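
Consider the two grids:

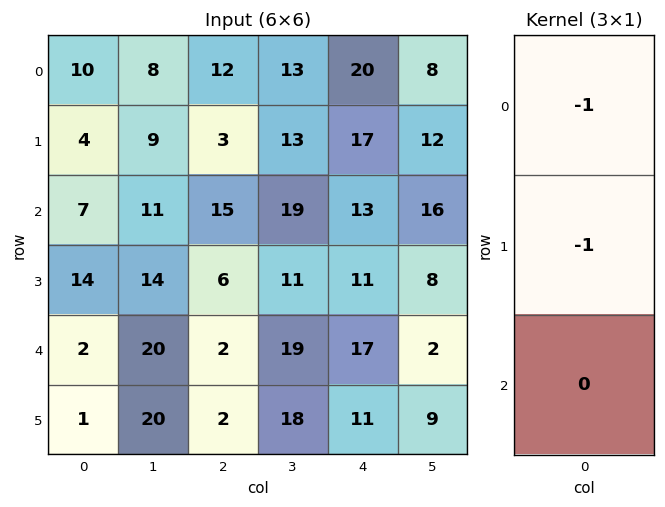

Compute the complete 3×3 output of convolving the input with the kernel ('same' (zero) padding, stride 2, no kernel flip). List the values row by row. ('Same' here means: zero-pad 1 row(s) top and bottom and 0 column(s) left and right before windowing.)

-10 -12 -20
-11 -18 -30
-16 -8 -28

Output[0,0]: The receptive field on the zero-padded input at this output position is [0 / 10 / 4]. Elementwise product with the kernel and sum: 0·-1 + 10·-1.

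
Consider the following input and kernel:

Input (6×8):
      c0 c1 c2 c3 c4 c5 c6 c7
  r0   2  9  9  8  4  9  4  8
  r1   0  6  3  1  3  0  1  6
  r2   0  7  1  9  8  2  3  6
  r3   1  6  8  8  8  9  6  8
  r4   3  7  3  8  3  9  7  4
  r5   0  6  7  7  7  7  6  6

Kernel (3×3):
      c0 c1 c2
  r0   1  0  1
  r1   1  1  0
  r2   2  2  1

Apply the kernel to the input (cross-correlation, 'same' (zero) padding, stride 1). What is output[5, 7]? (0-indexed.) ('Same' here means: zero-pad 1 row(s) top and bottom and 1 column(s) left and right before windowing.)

19

The receptive field on the zero-padded input at this output position is [7 4 0 / 6 6 0 / 0 0 0]. Elementwise product with the kernel and sum: 7·1 + 0·1 + 6·1 + 6·1 + 0·2 + 0·2 + 0·1.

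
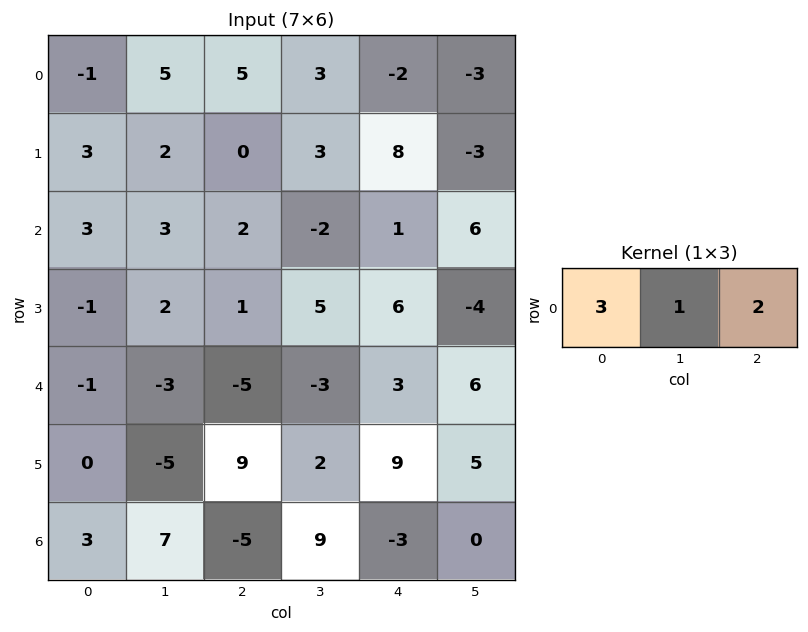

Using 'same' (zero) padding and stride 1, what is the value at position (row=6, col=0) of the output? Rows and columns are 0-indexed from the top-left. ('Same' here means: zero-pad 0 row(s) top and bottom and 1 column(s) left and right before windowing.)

The receptive field on the zero-padded input at this output position is [0 3 7]. Elementwise product with the kernel and sum: 0·3 + 3·1 + 7·2.

17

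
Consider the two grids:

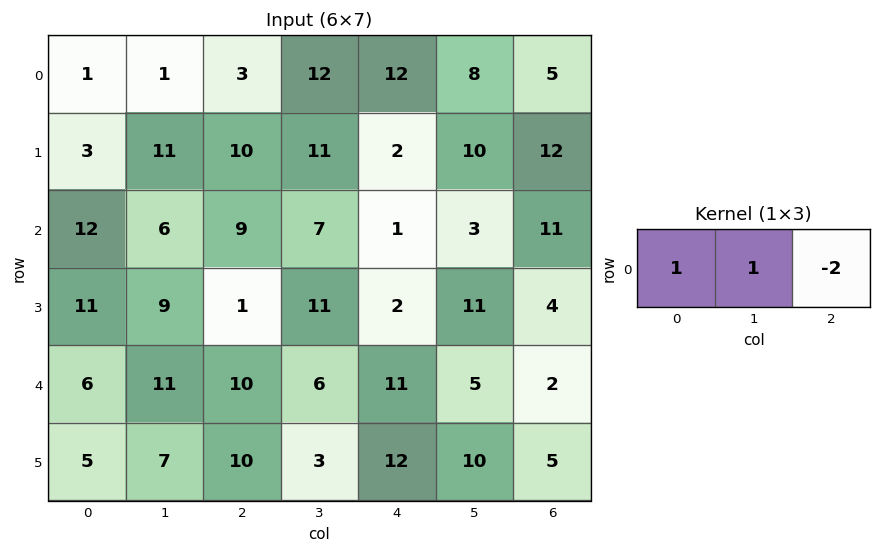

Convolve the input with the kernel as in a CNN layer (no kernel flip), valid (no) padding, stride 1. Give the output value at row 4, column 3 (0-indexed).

7

The receptive field on the input at this output position is [6 11 5]. Elementwise product with the kernel and sum: 6·1 + 11·1 + 5·-2.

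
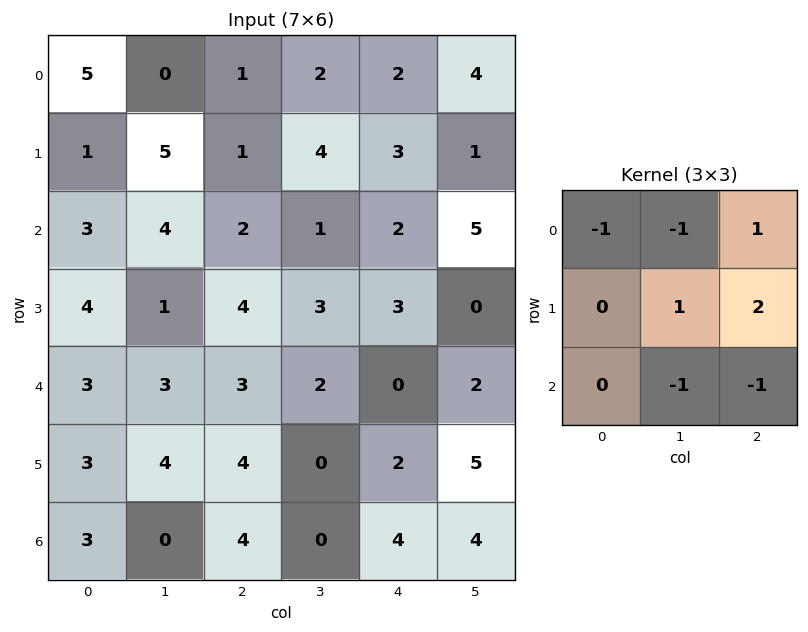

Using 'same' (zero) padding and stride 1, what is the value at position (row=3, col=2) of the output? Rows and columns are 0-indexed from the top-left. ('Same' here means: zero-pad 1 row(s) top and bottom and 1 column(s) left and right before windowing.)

The receptive field on the zero-padded input at this output position is [4 2 1 / 1 4 3 / 3 3 2]. Elementwise product with the kernel and sum: 4·-1 + 2·-1 + 1·1 + 4·1 + 3·2 + 3·-1 + 2·-1.

0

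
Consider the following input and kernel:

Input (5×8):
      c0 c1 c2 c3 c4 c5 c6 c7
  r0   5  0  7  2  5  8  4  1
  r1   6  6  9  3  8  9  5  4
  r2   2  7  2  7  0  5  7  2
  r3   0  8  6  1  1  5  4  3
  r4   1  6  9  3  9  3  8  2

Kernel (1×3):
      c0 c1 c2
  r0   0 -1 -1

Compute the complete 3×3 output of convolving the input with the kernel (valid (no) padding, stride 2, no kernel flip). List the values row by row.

Output[0,0]: The receptive field on the input at this output position is [5 0 7]. Elementwise product with the kernel and sum: 0·-1 + 7·-1.
Output[0,1]: The receptive field on the input at this output position is [7 2 5]. Elementwise product with the kernel and sum: 2·-1 + 5·-1.

-7 -7 -12
-9 -7 -12
-15 -12 -11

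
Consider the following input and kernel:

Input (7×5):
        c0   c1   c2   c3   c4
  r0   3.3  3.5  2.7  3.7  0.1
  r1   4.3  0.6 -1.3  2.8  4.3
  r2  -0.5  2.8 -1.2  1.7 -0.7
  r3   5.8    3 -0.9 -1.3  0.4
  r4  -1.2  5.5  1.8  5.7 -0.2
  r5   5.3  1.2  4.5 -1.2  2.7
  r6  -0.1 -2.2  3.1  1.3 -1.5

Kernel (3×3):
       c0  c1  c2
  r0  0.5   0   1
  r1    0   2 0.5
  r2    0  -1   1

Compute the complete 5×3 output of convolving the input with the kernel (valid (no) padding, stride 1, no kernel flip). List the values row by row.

Output[0,0]: The receptive field on the input at this output position is [3.3 3.5 2.7 / 4.3 0.6 -1.3 / -0.5 2.8 -1.2]. Elementwise product with the kernel and sum: 3.3·0.5 + 2.7·1 + 0.6·2 + -1.3·0.5 + 2.8·-1 + -1.2·1.

0.9 7.15 6.8
1.95 1.15 8.4
0.4 4.55 -9.6
17.2 0.95 15.15
11.15 15.05 -3.15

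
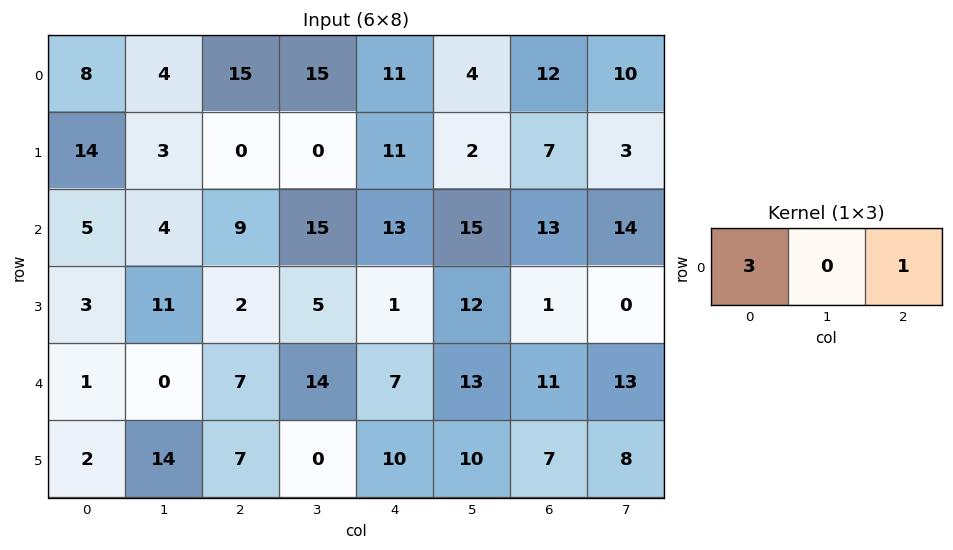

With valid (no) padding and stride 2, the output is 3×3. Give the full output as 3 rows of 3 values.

39 56 45
24 40 52
10 28 32

Output[0,0]: The receptive field on the input at this output position is [8 4 15]. Elementwise product with the kernel and sum: 8·3 + 15·1.
Output[0,1]: The receptive field on the input at this output position is [15 15 11]. Elementwise product with the kernel and sum: 15·3 + 11·1.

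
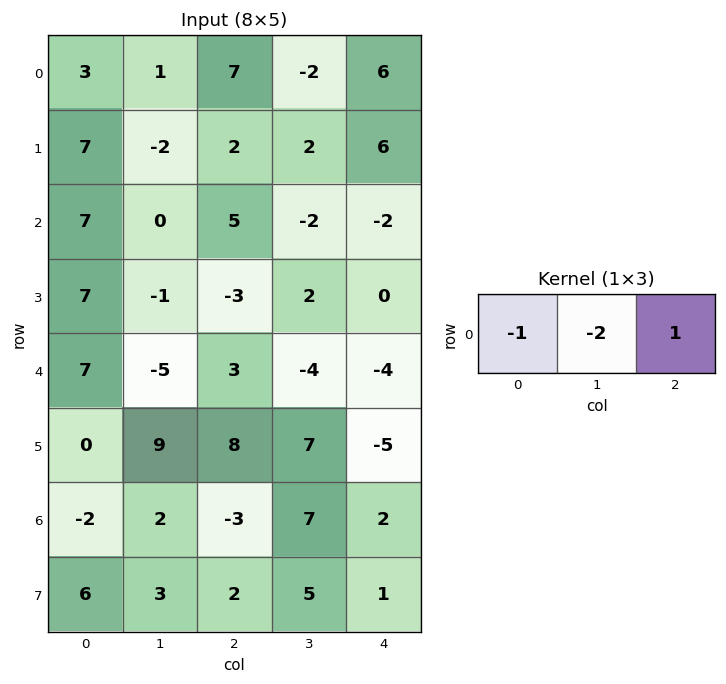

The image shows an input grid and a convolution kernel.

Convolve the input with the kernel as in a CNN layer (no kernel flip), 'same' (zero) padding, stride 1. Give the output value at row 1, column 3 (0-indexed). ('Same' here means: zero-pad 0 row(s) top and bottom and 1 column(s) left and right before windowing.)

0

The receptive field on the zero-padded input at this output position is [2 2 6]. Elementwise product with the kernel and sum: 2·-1 + 2·-2 + 6·1.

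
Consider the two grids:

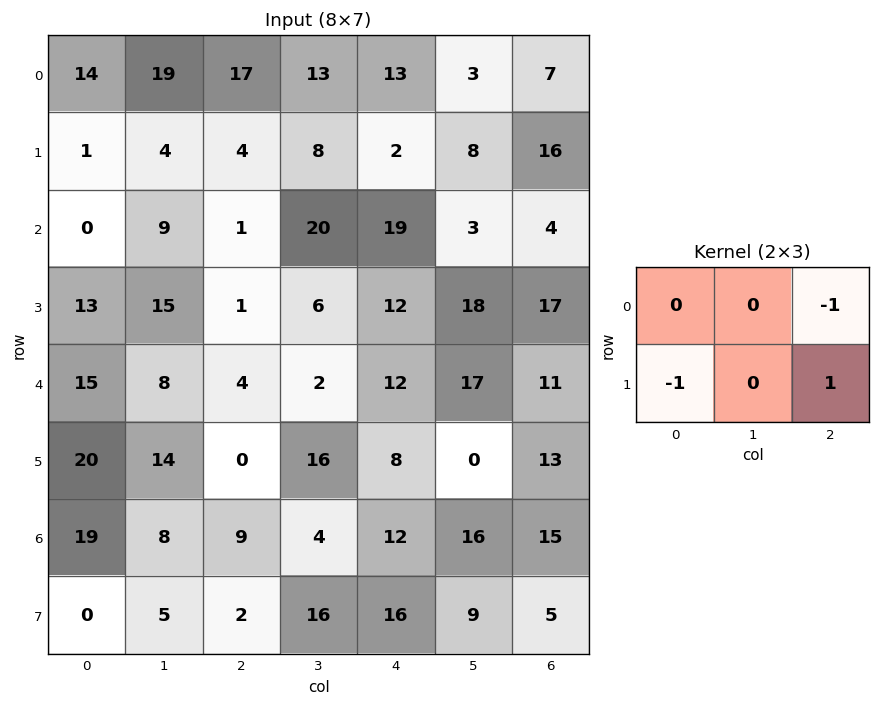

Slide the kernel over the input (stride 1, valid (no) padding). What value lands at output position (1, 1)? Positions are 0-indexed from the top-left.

3

The receptive field on the input at this output position is [4 4 8 / 9 1 20]. Elementwise product with the kernel and sum: 8·-1 + 9·-1 + 20·1.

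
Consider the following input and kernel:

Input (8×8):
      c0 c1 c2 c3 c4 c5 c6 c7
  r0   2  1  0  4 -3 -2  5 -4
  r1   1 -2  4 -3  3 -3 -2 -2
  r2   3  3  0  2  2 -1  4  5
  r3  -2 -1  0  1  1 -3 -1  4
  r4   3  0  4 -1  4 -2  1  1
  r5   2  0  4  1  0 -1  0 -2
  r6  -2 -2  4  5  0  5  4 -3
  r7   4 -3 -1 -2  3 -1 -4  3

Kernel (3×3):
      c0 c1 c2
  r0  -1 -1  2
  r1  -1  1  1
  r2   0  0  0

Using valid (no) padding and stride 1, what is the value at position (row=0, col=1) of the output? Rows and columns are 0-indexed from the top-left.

The receptive field on the input at this output position is [1 0 4 / -2 4 -3 / 3 0 2]. Elementwise product with the kernel and sum: 1·-1 + 0·-1 + 4·2 + -2·-1 + 4·1 + -3·1.

10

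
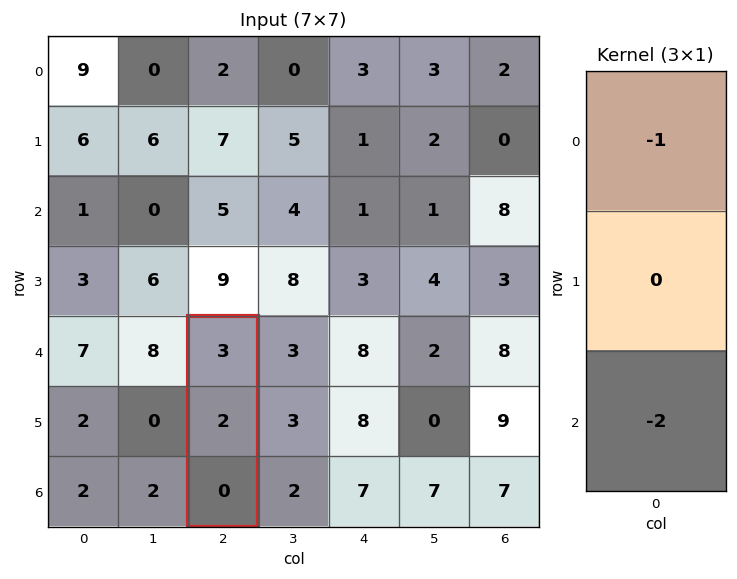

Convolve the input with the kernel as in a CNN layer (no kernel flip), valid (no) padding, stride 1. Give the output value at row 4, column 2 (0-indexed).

The receptive field on the input at this output position is [3 / 2 / 0]. Elementwise product with the kernel and sum: 3·-1 + 0·-2.

-3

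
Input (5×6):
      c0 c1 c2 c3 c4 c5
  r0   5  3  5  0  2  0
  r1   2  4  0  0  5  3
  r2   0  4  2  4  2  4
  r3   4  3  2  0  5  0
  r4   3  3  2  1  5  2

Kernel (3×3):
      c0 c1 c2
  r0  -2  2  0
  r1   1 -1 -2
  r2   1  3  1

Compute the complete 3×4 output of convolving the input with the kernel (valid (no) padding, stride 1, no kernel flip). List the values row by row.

Output[0,0]: The receptive field on the input at this output position is [5 3 5 / 2 4 0 / 0 4 2]. Elementwise product with the kernel and sum: 5·-2 + 3·2 + 2·1 + 4·-1 + 0·-2 + 0·1 + 4·3 + 2·1.
Output[0,1]: The receptive field on the input at this output position is [3 5 0 / 4 0 0 / 4 2 4]. Elementwise product with the kernel and sum: 3·-2 + 5·2 + 4·1 + 0·-1 + 0·-2 + 4·1 + 2·3 + 4·1.

8 22 -4 7
11 -5 1 19
19 7 6 9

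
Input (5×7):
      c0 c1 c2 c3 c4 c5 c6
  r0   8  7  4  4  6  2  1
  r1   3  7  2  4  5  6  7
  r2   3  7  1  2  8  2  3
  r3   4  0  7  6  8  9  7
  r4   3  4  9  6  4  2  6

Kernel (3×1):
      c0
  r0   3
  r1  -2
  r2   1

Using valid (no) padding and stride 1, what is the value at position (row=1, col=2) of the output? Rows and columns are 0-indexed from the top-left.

11

The receptive field on the input at this output position is [2 / 1 / 7]. Elementwise product with the kernel and sum: 2·3 + 1·-2 + 7·1.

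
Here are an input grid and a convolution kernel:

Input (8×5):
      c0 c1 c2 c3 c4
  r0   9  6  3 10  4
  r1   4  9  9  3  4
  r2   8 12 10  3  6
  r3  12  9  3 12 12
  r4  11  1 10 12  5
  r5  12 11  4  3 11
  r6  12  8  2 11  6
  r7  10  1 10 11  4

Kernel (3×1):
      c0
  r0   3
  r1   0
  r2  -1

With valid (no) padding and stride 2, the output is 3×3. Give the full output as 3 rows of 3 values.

19 -1 6
13 20 13
21 28 9

Output[0,0]: The receptive field on the input at this output position is [9 / 4 / 8]. Elementwise product with the kernel and sum: 9·3 + 8·-1.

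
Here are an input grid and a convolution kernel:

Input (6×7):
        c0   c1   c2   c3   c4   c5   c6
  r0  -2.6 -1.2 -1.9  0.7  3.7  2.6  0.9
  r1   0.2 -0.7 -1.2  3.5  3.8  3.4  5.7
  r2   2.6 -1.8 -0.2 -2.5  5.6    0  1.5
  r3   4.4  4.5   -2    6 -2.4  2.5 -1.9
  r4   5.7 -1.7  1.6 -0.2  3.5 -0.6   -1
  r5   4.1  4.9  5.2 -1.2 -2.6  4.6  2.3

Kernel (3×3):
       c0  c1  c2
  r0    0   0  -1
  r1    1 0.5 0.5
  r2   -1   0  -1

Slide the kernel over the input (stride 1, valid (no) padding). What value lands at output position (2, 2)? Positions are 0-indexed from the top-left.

The receptive field on the input at this output position is [-0.2 -2.5 5.6 / -2 6 -2.4 / 1.6 -0.2 3.5]. Elementwise product with the kernel and sum: 5.6·-1 + -2·1 + 6·0.5 + -2.4·0.5 + 1.6·-1 + 3.5·-1.

-10.9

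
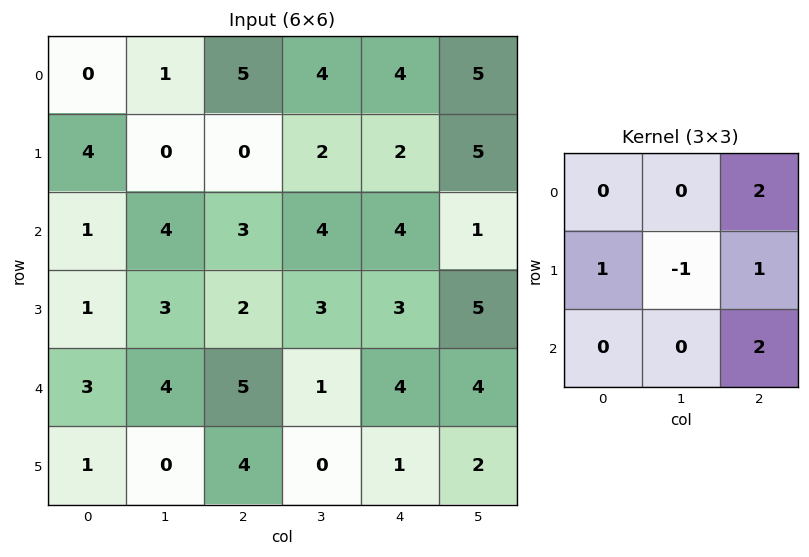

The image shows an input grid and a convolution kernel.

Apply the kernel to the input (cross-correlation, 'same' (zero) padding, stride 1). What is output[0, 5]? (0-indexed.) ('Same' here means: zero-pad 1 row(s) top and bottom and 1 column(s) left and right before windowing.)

-1

The receptive field on the zero-padded input at this output position is [0 0 0 / 4 5 0 / 2 5 0]. Elementwise product with the kernel and sum: 0·2 + 4·1 + 5·-1 + 0·1 + 0·2.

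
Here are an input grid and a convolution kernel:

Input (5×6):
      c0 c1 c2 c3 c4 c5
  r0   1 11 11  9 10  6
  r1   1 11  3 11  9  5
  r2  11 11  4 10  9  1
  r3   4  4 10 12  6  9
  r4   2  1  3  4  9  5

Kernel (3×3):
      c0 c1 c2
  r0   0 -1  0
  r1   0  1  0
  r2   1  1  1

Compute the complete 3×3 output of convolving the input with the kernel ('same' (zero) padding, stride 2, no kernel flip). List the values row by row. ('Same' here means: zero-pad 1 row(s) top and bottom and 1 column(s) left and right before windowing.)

Output[0,0]: The receptive field on the zero-padded input at this output position is [0 0 0 / 0 1 11 / 0 1 11]. Elementwise product with the kernel and sum: 0·-1 + 1·1 + 0·1 + 1·1 + 11·1.

13 36 35
18 27 27
-2 -7 3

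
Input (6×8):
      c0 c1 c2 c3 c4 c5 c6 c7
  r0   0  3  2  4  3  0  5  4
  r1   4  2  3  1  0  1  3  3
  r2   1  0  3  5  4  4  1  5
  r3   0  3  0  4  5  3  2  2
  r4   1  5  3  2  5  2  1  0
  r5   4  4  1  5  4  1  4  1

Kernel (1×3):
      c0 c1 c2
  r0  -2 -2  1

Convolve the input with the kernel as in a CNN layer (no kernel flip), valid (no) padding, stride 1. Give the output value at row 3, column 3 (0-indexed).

-15

The receptive field on the input at this output position is [4 5 3]. Elementwise product with the kernel and sum: 4·-2 + 5·-2 + 3·1.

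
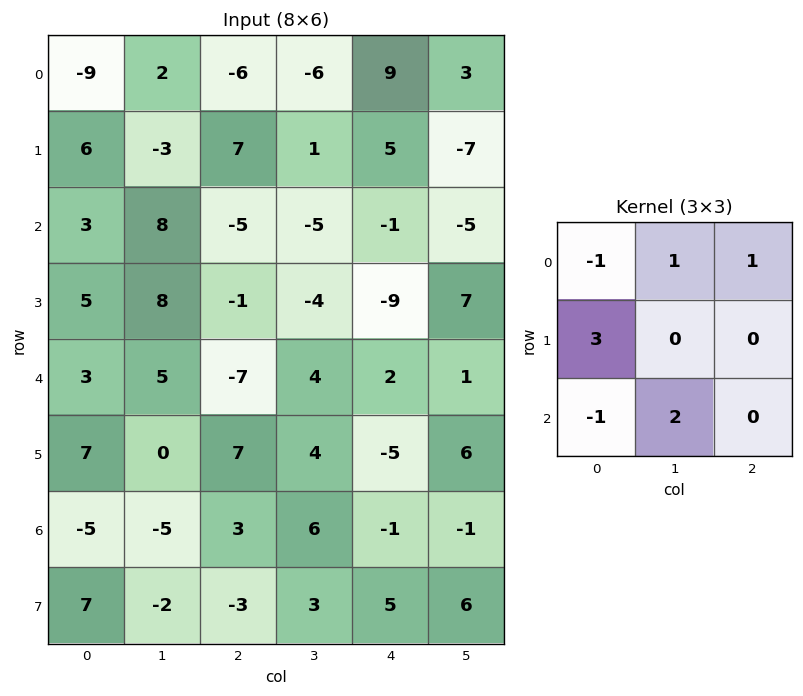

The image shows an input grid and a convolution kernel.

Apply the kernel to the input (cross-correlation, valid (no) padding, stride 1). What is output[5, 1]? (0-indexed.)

The receptive field on the input at this output position is [0 7 4 / -5 3 6 / -2 -3 3]. Elementwise product with the kernel and sum: 0·-1 + 7·1 + 4·1 + -5·3 + -2·-1 + -3·2.

-8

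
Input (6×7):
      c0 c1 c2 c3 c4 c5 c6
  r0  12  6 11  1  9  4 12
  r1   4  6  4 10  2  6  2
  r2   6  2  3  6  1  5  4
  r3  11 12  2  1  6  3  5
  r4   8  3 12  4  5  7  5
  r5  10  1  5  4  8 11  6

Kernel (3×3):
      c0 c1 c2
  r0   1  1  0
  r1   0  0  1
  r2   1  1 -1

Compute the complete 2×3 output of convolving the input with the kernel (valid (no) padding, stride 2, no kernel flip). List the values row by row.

Output[0,0]: The receptive field on the input at this output position is [12 6 11 / 4 6 4 / 6 2 3]. Elementwise product with the kernel and sum: 12·1 + 6·1 + 4·1 + 6·1 + 2·1 + 3·-1.
Output[0,1]: The receptive field on the input at this output position is [11 1 9 / 4 10 2 / 3 6 1]. Elementwise product with the kernel and sum: 11·1 + 1·1 + 2·1 + 3·1 + 6·1 + 1·-1.

27 22 17
9 26 18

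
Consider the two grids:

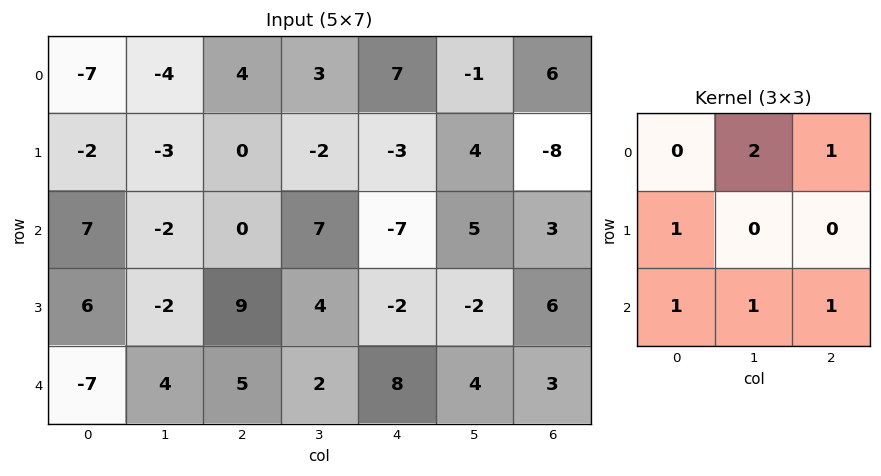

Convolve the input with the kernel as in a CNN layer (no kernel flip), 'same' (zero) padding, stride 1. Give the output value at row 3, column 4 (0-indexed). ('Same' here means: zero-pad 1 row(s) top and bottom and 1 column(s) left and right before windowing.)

9

The receptive field on the zero-padded input at this output position is [7 -7 5 / 4 -2 -2 / 2 8 4]. Elementwise product with the kernel and sum: -7·2 + 5·1 + 4·1 + 2·1 + 8·1 + 4·1.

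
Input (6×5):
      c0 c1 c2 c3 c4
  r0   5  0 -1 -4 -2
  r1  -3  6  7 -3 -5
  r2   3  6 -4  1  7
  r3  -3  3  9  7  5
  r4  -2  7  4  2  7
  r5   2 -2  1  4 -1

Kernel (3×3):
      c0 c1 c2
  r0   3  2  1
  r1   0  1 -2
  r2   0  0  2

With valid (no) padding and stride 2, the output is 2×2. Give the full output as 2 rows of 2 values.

-2 8
10 8

Output[0,0]: The receptive field on the input at this output position is [5 0 -1 / -3 6 7 / 3 6 -4]. Elementwise product with the kernel and sum: 5·3 + 0·2 + -1·1 + 6·1 + 7·-2 + -4·2.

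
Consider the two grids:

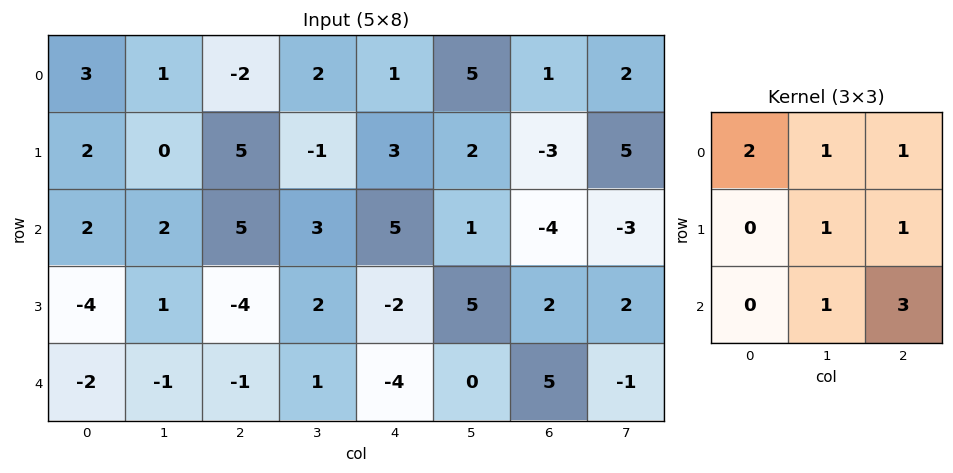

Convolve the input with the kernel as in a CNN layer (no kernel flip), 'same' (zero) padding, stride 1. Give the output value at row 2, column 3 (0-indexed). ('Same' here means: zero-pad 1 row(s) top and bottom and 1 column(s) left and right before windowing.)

16

The receptive field on the zero-padded input at this output position is [5 -1 3 / 5 3 5 / -4 2 -2]. Elementwise product with the kernel and sum: 5·2 + -1·1 + 3·1 + 3·1 + 5·1 + 2·1 + -2·3.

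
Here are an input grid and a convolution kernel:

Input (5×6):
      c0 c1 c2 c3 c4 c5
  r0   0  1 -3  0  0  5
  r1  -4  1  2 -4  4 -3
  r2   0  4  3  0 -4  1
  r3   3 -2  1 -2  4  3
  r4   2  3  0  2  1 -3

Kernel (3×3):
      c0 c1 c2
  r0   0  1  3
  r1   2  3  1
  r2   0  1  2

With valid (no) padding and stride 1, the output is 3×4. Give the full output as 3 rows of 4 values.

Output[0,0]: The receptive field on the input at this output position is [0 1 -3 / -4 1 2 / 0 4 3]. Elementwise product with the kernel and sum: 1·1 + -3·3 + -4·2 + 1·3 + 2·1 + 4·1 + 3·2.

-1 4 -12 14
22 4 16 -6
17 4 -8 5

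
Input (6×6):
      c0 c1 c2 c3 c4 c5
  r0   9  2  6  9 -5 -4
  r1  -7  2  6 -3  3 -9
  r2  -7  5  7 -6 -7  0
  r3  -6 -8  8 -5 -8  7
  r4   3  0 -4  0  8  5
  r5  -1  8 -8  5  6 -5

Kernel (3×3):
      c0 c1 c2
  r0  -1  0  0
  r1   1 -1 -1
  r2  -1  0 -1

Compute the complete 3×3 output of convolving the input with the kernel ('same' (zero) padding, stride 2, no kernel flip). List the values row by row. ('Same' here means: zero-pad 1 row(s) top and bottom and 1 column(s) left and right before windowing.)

Output[0,0]: The receptive field on the zero-padded input at this output position is [0 0 0 / 0 9 2 / 0 -7 2]. Elementwise product with the kernel and sum: 0·-1 + 0·1 + 9·-1 + 2·-1 + 0·-1 + 2·-1.
Output[0,1]: The receptive field on the zero-padded input at this output position is [0 0 0 / 2 6 9 / 2 6 -3]. Elementwise product with the kernel and sum: 0·-1 + 2·1 + 6·-1 + 9·-1 + 2·-1 + -3·-1.

-13 -12 30
10 15 2
-11 -1 -8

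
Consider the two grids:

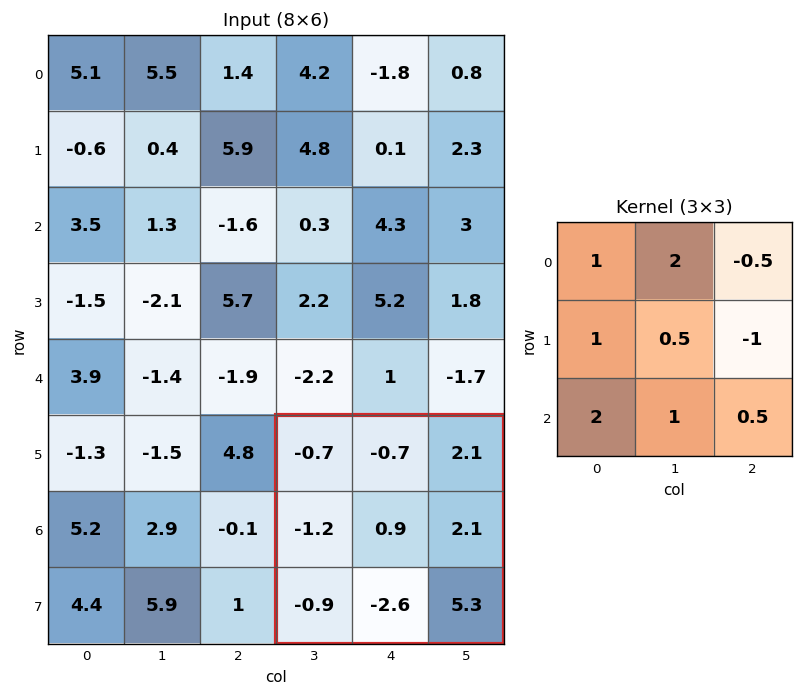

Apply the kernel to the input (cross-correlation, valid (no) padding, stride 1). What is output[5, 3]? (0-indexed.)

The receptive field on the input at this output position is [-0.7 -0.7 2.1 / -1.2 0.9 2.1 / -0.9 -2.6 5.3]. Elementwise product with the kernel and sum: -0.7·1 + -0.7·2 + 2.1·-0.5 + -1.2·1 + 0.9·0.5 + 2.1·-1 + -0.9·2 + -2.6·1 + 5.3·0.5.

-7.75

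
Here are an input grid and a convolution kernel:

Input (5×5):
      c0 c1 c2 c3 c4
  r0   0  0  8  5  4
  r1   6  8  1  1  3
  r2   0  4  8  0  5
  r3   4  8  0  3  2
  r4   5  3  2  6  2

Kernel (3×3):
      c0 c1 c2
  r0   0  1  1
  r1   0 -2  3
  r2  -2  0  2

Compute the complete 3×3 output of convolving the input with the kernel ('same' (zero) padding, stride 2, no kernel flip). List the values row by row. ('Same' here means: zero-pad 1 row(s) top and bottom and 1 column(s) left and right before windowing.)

16 -15 -10
42 -24 -13
11 17 -2

Output[0,0]: The receptive field on the zero-padded input at this output position is [0 0 0 / 0 0 0 / 0 6 8]. Elementwise product with the kernel and sum: 0·1 + 0·1 + 0·-2 + 0·3 + 0·-2 + 8·2.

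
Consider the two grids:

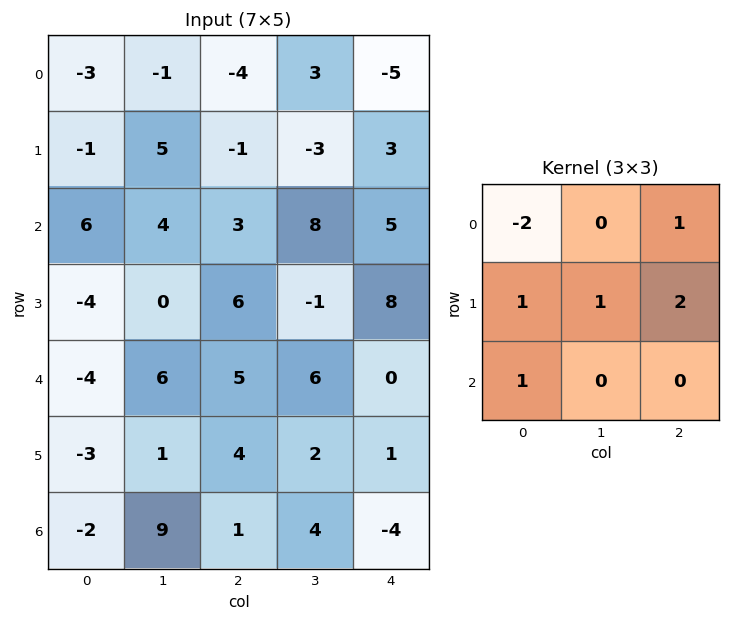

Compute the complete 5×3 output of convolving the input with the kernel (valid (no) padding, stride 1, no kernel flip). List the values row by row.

Output[0,0]: The receptive field on the input at this output position is [-3 -1 -4 / -1 5 -1 / 6 4 3]. Elementwise product with the kernel and sum: -3·-2 + -4·1 + -1·1 + 5·1 + -1·2 + 6·1.

10 7 8
13 10 32
-5 10 25
23 23 11
17 12 -1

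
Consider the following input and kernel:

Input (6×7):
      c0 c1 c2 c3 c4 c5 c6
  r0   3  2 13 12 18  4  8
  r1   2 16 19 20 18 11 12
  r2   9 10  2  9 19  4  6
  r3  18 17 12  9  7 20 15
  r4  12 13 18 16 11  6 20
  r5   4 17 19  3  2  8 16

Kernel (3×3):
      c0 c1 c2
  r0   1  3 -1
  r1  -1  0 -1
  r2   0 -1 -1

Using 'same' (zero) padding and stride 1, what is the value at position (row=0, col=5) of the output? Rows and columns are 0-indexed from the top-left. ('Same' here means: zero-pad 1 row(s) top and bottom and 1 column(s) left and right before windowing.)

-49

The receptive field on the zero-padded input at this output position is [0 0 0 / 18 4 8 / 18 11 12]. Elementwise product with the kernel and sum: 0·1 + 0·3 + 0·-1 + 18·-1 + 8·-1 + 11·-1 + 12·-1.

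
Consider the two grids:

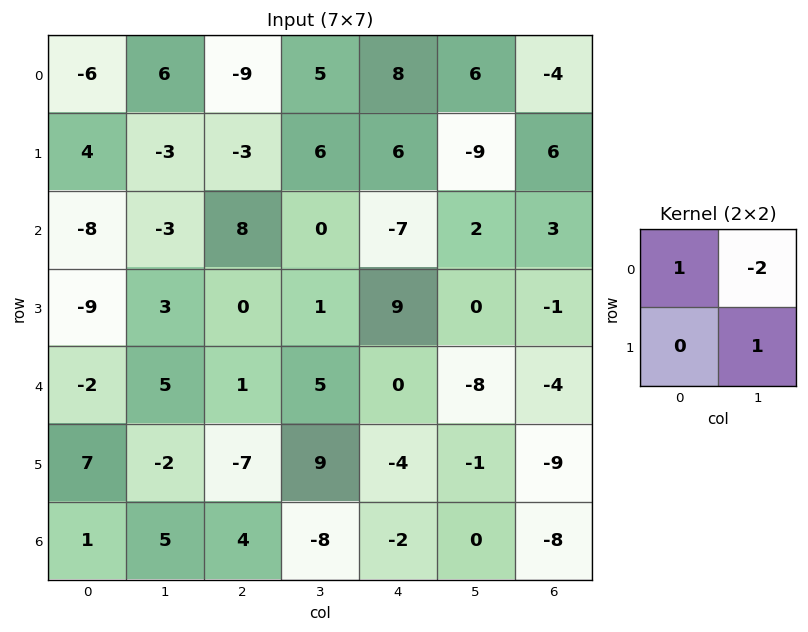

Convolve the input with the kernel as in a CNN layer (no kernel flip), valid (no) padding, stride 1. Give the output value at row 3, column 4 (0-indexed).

1

The receptive field on the input at this output position is [9 0 / 0 -8]. Elementwise product with the kernel and sum: 9·1 + 0·-2 + -8·1.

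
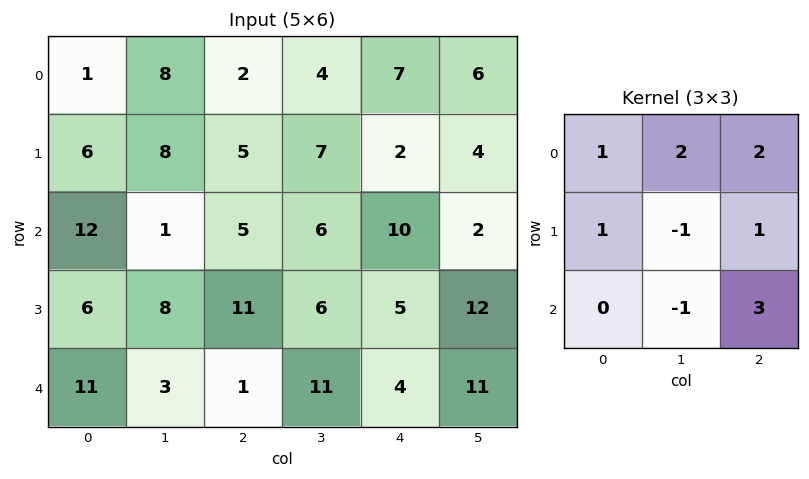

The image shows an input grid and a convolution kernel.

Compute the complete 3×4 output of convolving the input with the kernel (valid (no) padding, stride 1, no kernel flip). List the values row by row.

38 43 48 35
73 41 41 48
33 58 48 72

Output[0,0]: The receptive field on the input at this output position is [1 8 2 / 6 8 5 / 12 1 5]. Elementwise product with the kernel and sum: 1·1 + 8·2 + 2·2 + 6·1 + 8·-1 + 5·1 + 1·-1 + 5·3.
Output[0,1]: The receptive field on the input at this output position is [8 2 4 / 8 5 7 / 1 5 6]. Elementwise product with the kernel and sum: 8·1 + 2·2 + 4·2 + 8·1 + 5·-1 + 7·1 + 5·-1 + 6·3.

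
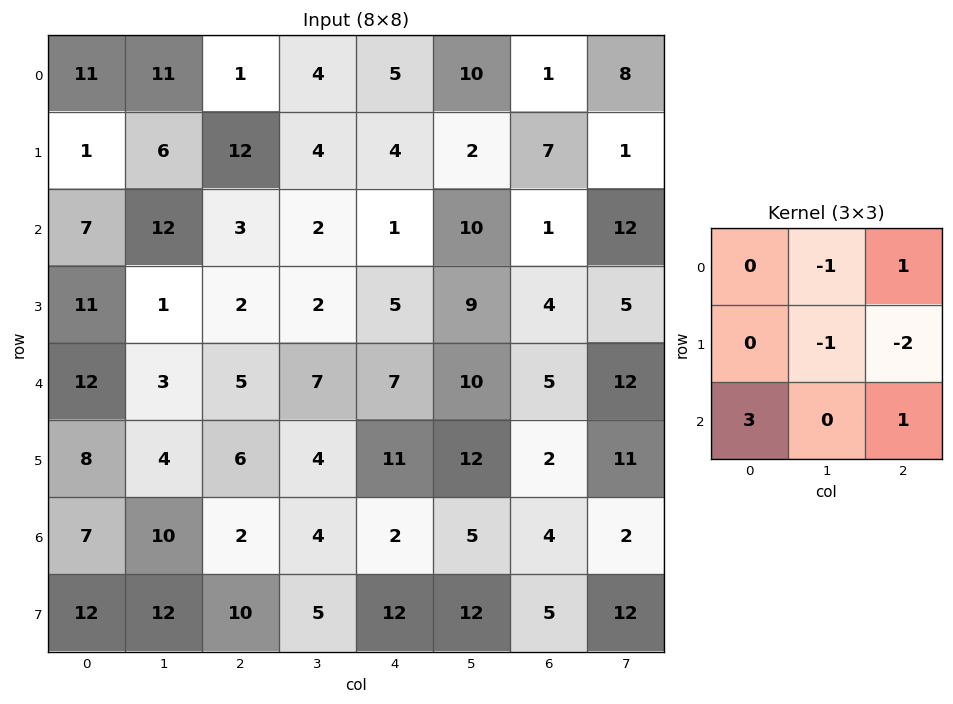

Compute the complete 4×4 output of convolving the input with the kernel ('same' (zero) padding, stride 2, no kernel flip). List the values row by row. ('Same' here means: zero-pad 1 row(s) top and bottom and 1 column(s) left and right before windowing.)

-27 13 -11 -10
-25 -10 -8 1
-24 -3 1 19
-19 29 16 49

Output[0,0]: The receptive field on the zero-padded input at this output position is [0 0 0 / 0 11 11 / 0 1 6]. Elementwise product with the kernel and sum: 0·-1 + 0·1 + 11·-1 + 11·-2 + 0·3 + 6·1.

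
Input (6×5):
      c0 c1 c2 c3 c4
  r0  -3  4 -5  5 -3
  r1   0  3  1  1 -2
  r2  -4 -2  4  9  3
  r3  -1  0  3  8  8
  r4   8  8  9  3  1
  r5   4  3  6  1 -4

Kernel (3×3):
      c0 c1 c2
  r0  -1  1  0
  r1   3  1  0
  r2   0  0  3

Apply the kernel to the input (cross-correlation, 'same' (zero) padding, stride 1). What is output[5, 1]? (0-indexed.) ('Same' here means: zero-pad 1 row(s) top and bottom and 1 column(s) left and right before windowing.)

15

The receptive field on the zero-padded input at this output position is [8 8 9 / 4 3 6 / 0 0 0]. Elementwise product with the kernel and sum: 8·-1 + 8·1 + 4·3 + 3·1 + 0·3.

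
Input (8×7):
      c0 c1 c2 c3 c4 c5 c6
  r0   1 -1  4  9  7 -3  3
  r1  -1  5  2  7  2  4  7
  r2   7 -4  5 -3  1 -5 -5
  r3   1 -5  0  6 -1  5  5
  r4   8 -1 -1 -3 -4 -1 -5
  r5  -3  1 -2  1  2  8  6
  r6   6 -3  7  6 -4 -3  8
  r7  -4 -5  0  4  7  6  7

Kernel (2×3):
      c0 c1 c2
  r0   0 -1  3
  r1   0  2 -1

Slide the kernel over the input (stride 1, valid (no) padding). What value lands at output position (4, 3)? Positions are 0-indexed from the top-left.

-3

The receptive field on the input at this output position is [-3 -4 -1 / 1 2 8]. Elementwise product with the kernel and sum: -4·-1 + -1·3 + 2·2 + 8·-1.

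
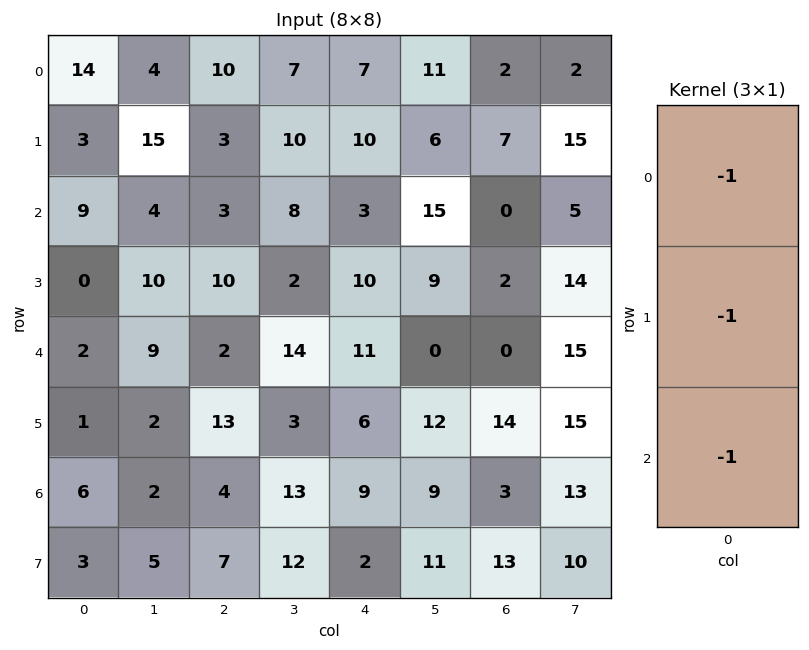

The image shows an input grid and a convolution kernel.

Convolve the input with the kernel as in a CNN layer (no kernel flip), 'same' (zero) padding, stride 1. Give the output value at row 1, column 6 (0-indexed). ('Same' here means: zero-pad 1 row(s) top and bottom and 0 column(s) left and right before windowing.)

-9

The receptive field on the zero-padded input at this output position is [2 / 7 / 0]. Elementwise product with the kernel and sum: 2·-1 + 7·-1 + 0·-1.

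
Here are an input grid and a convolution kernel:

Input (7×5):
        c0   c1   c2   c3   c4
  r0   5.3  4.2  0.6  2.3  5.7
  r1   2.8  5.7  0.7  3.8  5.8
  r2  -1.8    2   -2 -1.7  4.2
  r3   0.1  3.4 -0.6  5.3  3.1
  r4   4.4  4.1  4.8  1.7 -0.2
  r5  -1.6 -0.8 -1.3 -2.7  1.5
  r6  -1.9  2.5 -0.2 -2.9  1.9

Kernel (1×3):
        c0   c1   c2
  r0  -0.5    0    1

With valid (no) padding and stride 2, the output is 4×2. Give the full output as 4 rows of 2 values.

-2.05 5.4
-1.1 5.2
2.6 -2.6
0.75 2

Output[0,0]: The receptive field on the input at this output position is [5.3 4.2 0.6]. Elementwise product with the kernel and sum: 5.3·-0.5 + 0.6·1.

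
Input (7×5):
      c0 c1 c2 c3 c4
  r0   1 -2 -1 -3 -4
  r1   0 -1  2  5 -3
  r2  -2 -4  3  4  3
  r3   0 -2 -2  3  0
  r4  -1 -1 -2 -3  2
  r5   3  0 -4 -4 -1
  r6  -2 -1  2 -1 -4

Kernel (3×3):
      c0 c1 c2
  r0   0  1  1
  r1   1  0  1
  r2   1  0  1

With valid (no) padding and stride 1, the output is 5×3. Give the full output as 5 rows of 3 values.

Output[0,0]: The receptive field on the input at this output position is [1 -2 -1 / 0 -1 2 / -2 -4 3]. Elementwise product with the kernel and sum: -2·1 + -1·1 + 0·1 + 2·1 + -2·1 + 3·1.
Output[0,1]: The receptive field on the input at this output position is [-2 -1 -3 / -1 2 5 / -4 3 4]. Elementwise product with the kernel and sum: -1·1 + -3·1 + -1·1 + 5·1 + -4·1 + 4·1.

0 0 -2
0 8 6
-6 4 5
-8 -7 -2
-4 -11 -8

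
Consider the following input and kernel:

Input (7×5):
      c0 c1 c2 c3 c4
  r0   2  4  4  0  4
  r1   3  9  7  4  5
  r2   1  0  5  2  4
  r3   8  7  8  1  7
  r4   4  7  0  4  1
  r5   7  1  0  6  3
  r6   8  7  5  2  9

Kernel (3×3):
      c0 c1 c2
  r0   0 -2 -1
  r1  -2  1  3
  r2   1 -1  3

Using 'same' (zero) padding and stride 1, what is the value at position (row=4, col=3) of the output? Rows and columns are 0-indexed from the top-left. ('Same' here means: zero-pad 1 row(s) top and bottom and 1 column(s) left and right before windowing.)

1

The receptive field on the zero-padded input at this output position is [8 1 7 / 0 4 1 / 0 6 3]. Elementwise product with the kernel and sum: 1·-2 + 7·-1 + 0·-2 + 4·1 + 1·3 + 0·1 + 6·-1 + 3·3.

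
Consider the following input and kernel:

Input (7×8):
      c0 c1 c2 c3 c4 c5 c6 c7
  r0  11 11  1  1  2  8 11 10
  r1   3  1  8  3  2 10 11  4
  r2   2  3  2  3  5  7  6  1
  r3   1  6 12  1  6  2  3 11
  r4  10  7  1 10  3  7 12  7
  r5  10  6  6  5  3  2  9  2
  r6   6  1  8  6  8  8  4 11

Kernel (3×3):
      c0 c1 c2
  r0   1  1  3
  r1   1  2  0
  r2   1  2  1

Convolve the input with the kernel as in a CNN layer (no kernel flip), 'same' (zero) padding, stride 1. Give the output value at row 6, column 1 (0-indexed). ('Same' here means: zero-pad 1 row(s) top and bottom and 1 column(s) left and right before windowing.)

42

The receptive field on the zero-padded input at this output position is [10 6 6 / 6 1 8 / 0 0 0]. Elementwise product with the kernel and sum: 10·1 + 6·1 + 6·3 + 6·1 + 1·2 + 0·1 + 0·2 + 0·1.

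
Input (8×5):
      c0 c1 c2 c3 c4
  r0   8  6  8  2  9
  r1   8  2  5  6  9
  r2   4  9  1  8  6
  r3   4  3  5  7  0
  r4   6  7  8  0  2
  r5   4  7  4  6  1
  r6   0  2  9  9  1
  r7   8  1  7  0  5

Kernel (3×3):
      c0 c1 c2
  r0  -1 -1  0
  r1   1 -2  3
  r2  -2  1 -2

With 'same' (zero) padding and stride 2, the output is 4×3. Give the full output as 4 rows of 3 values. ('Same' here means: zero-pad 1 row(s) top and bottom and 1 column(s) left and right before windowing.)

6 -15 -19
9 9 -33
-5 -39 -22
8 5 5

Output[0,0]: The receptive field on the zero-padded input at this output position is [0 0 0 / 0 8 6 / 0 8 2]. Elementwise product with the kernel and sum: 0·-1 + 0·-1 + 0·1 + 8·-2 + 6·3 + 0·-2 + 8·1 + 2·-2.
Output[0,1]: The receptive field on the zero-padded input at this output position is [0 0 0 / 6 8 2 / 2 5 6]. Elementwise product with the kernel and sum: 0·-1 + 0·-1 + 6·1 + 8·-2 + 2·3 + 2·-2 + 5·1 + 6·-2.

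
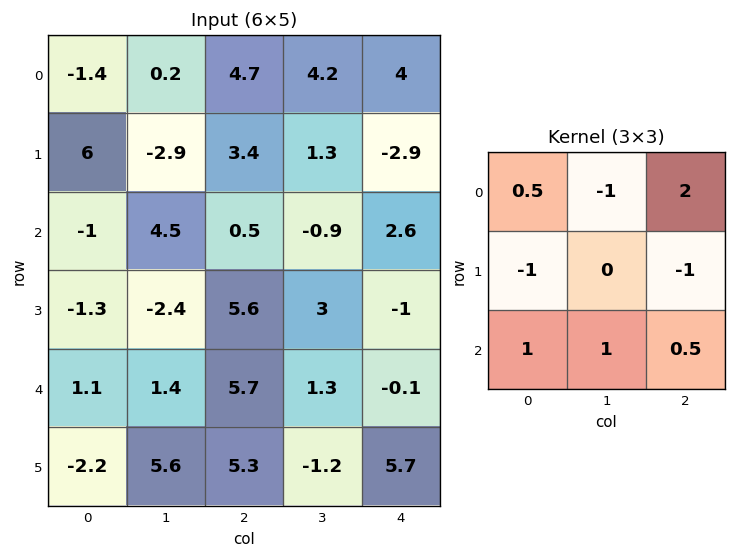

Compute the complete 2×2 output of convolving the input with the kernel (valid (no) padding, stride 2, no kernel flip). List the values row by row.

Output[0,0]: The receptive field on the input at this output position is [-1.4 0.2 4.7 / 6 -2.9 3.4 / -1 4.5 0.5]. Elementwise product with the kernel and sum: -1.4·0.5 + 0.2·-1 + 4.7·2 + 6·-1 + 3.4·-1 + -1·1 + 4.5·1 + 0.5·0.5.
Output[0,1]: The receptive field on the input at this output position is [4.7 4.2 4 / 3.4 1.3 -2.9 / 0.5 -0.9 2.6]. Elementwise product with the kernel and sum: 4.7·0.5 + 4.2·-1 + 4·2 + 3.4·-1 + -2.9·-1 + 0.5·1 + -0.9·1 + 2.6·0.5.

2.85 6.55
-2.95 8.7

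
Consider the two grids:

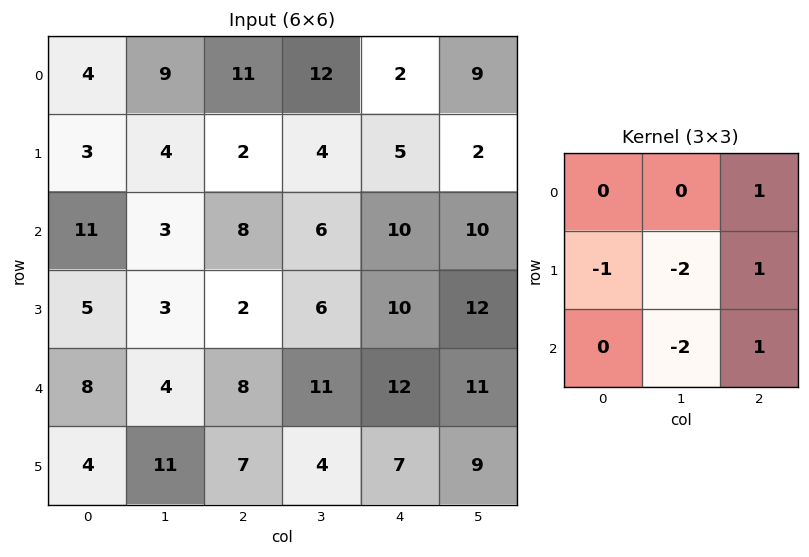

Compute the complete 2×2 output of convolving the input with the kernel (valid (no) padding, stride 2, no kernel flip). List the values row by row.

4 -5
-1 -4

Output[0,0]: The receptive field on the input at this output position is [4 9 11 / 3 4 2 / 11 3 8]. Elementwise product with the kernel and sum: 11·1 + 3·-1 + 4·-2 + 2·1 + 3·-2 + 8·1.
Output[0,1]: The receptive field on the input at this output position is [11 12 2 / 2 4 5 / 8 6 10]. Elementwise product with the kernel and sum: 2·1 + 2·-1 + 4·-2 + 5·1 + 6·-2 + 10·1.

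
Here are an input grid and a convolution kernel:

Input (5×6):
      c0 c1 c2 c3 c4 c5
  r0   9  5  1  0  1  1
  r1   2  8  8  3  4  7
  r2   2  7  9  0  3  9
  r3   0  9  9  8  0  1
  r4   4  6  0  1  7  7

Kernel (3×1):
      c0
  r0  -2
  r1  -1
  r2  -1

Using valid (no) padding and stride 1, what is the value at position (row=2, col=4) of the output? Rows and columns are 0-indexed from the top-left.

-13

The receptive field on the input at this output position is [3 / 0 / 7]. Elementwise product with the kernel and sum: 3·-2 + 0·-1 + 7·-1.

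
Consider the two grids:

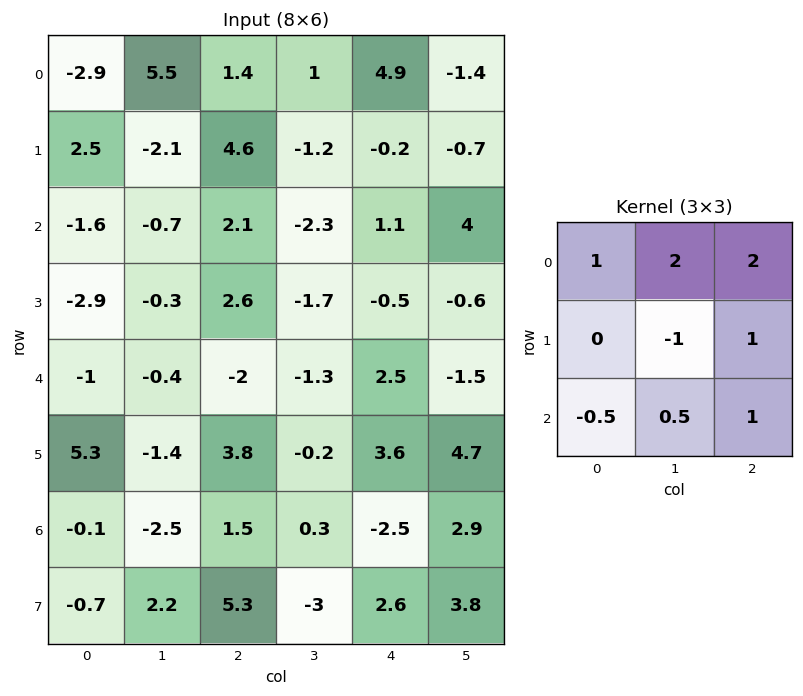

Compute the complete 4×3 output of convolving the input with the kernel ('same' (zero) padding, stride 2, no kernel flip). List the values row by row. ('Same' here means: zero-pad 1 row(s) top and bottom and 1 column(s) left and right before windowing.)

7.55 1.75 -6.5
-0.05 0.05 -0.1
-4.55 4.6 -1.3
7.25 3.15 28.4

Output[0,0]: The receptive field on the zero-padded input at this output position is [0 0 0 / 0 -2.9 5.5 / 0 2.5 -2.1]. Elementwise product with the kernel and sum: 0·1 + 0·2 + 0·2 + -2.9·-1 + 5.5·1 + 0·-0.5 + 2.5·0.5 + -2.1·1.
Output[0,1]: The receptive field on the zero-padded input at this output position is [0 0 0 / 5.5 1.4 1 / -2.1 4.6 -1.2]. Elementwise product with the kernel and sum: 0·1 + 0·2 + 0·2 + 1.4·-1 + 1·1 + -2.1·-0.5 + 4.6·0.5 + -1.2·1.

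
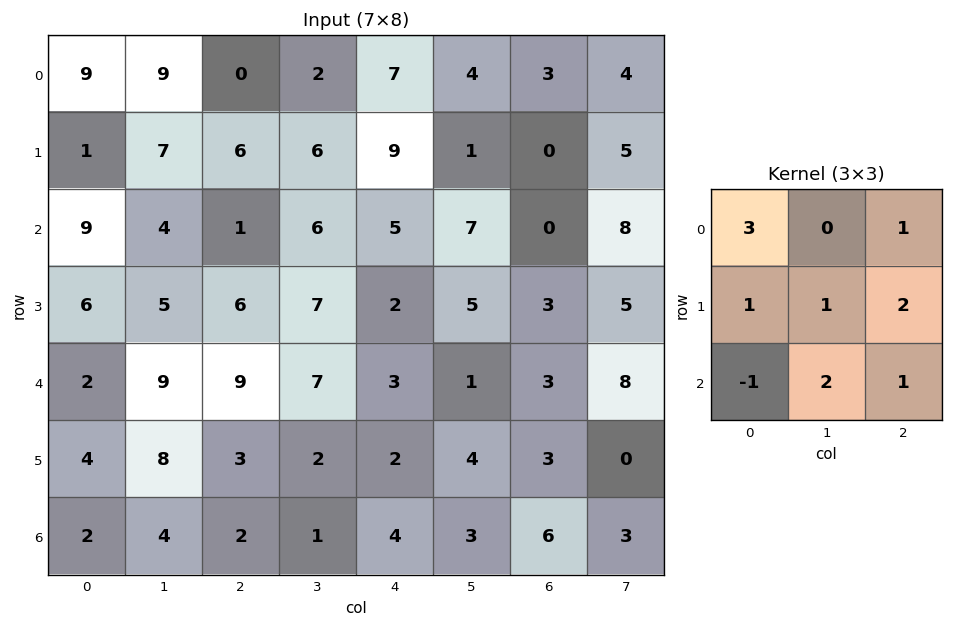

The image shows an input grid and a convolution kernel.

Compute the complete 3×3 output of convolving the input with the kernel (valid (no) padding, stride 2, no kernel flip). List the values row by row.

Output[0,0]: The receptive field on the input at this output position is [9 9 0 / 1 7 6 / 9 4 1]. Elementwise product with the kernel and sum: 9·3 + 0·1 + 1·1 + 7·1 + 6·2 + 9·-1 + 4·2 + 1·1.

47 53 43
76 33 30
41 43 32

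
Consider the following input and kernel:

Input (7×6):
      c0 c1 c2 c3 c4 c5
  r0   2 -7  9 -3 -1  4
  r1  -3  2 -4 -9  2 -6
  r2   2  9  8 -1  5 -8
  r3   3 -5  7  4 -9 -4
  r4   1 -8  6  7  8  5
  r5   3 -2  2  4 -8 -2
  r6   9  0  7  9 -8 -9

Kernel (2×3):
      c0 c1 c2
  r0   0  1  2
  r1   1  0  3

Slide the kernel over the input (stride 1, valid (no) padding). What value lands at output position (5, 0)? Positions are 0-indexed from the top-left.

The receptive field on the input at this output position is [3 -2 2 / 9 0 7]. Elementwise product with the kernel and sum: -2·1 + 2·2 + 9·1 + 7·3.

32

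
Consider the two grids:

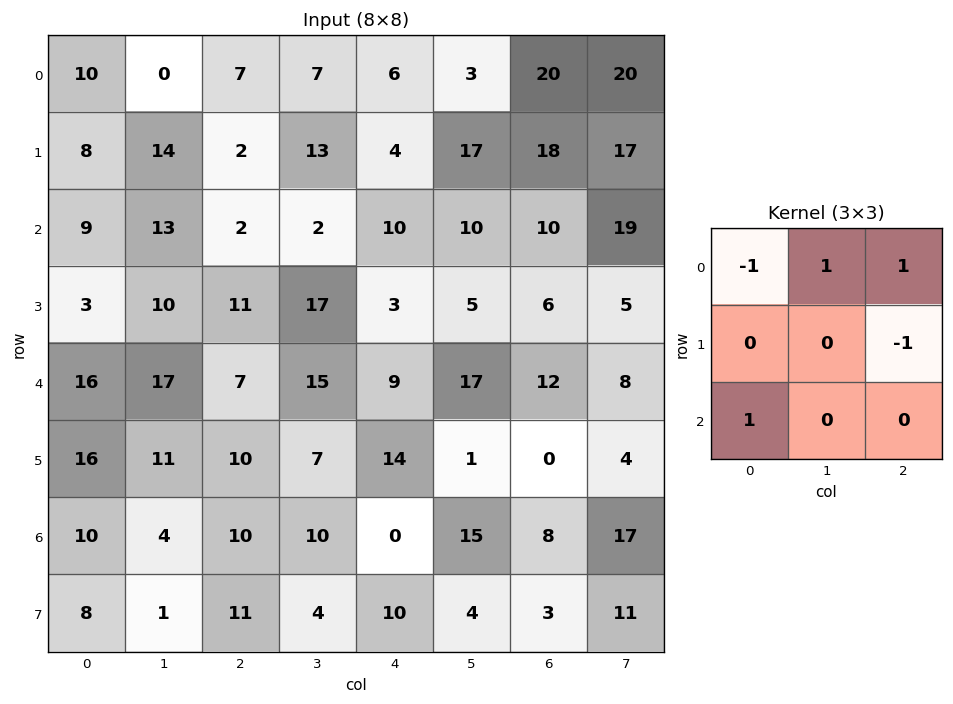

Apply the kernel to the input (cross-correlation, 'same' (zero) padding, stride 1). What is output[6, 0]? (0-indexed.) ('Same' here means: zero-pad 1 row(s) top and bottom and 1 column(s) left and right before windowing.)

The receptive field on the zero-padded input at this output position is [0 16 11 / 0 10 4 / 0 8 1]. Elementwise product with the kernel and sum: 0·-1 + 16·1 + 11·1 + 4·-1 + 0·1.

23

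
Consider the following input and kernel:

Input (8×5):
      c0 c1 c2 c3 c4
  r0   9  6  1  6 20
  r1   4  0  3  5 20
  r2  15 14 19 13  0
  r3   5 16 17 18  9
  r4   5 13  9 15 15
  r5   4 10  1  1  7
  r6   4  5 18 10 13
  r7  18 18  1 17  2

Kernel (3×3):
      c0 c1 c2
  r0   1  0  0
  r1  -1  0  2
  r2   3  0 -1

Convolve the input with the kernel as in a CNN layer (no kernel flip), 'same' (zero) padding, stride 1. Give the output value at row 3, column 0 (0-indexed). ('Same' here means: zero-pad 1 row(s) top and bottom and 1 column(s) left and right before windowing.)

The receptive field on the zero-padded input at this output position is [0 15 14 / 0 5 16 / 0 5 13]. Elementwise product with the kernel and sum: 0·1 + 0·-1 + 16·2 + 0·3 + 13·-1.

19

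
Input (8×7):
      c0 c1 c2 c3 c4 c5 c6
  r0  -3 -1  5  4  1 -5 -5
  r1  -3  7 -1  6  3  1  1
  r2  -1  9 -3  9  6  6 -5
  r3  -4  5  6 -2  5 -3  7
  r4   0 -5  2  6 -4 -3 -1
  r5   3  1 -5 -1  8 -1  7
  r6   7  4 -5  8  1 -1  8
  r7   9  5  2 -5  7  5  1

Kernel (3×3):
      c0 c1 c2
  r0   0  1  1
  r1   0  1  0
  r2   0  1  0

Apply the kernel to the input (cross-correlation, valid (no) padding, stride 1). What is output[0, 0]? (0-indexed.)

20

The receptive field on the input at this output position is [-3 -1 5 / -3 7 -1 / -1 9 -3]. Elementwise product with the kernel and sum: -1·1 + 5·1 + 7·1 + 9·1.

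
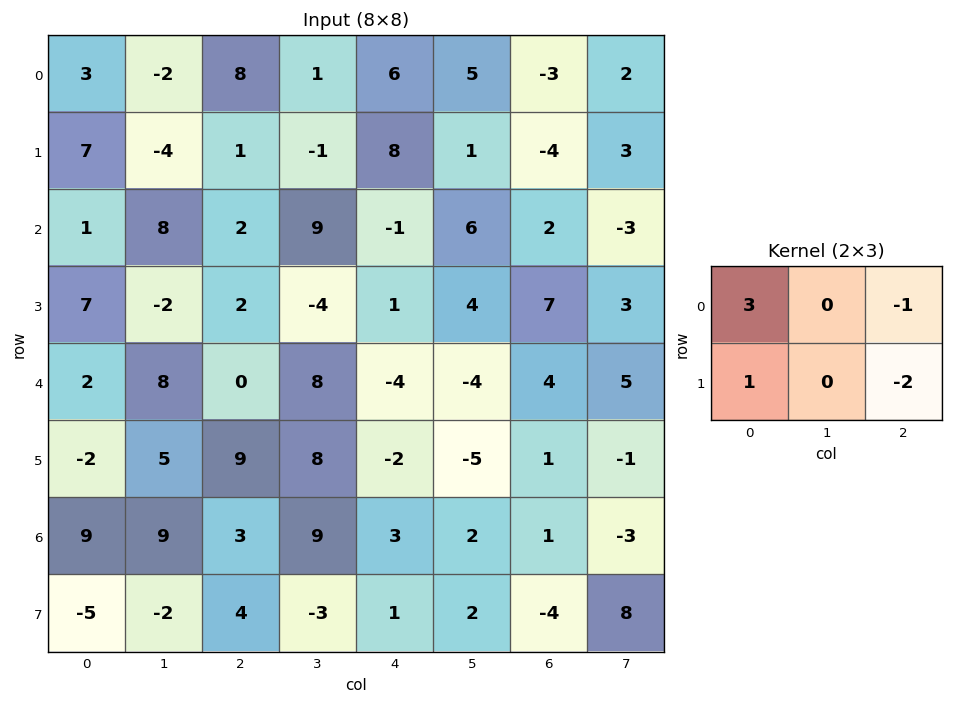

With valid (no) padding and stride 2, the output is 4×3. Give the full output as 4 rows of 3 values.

6 3 37
4 7 -18
-14 17 -20
11 8 17

Output[0,0]: The receptive field on the input at this output position is [3 -2 8 / 7 -4 1]. Elementwise product with the kernel and sum: 3·3 + 8·-1 + 7·1 + 1·-2.
Output[0,1]: The receptive field on the input at this output position is [8 1 6 / 1 -1 8]. Elementwise product with the kernel and sum: 8·3 + 6·-1 + 1·1 + 8·-2.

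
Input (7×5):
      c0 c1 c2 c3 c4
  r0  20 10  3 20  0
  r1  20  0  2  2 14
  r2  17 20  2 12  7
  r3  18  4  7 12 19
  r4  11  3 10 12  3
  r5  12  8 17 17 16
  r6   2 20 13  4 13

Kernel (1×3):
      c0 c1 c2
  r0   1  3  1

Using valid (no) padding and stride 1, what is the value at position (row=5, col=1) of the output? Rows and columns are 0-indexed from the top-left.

76

The receptive field on the input at this output position is [8 17 17]. Elementwise product with the kernel and sum: 8·1 + 17·3 + 17·1.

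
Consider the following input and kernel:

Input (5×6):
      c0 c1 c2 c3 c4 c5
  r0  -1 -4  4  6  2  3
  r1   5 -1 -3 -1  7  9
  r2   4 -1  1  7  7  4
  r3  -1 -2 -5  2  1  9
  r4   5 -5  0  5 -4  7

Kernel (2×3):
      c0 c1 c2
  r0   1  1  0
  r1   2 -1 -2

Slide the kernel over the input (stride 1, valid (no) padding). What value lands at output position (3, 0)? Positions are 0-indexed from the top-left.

The receptive field on the input at this output position is [-1 -2 -5 / 5 -5 0]. Elementwise product with the kernel and sum: -1·1 + -2·1 + 5·2 + -5·-1 + 0·-2.

12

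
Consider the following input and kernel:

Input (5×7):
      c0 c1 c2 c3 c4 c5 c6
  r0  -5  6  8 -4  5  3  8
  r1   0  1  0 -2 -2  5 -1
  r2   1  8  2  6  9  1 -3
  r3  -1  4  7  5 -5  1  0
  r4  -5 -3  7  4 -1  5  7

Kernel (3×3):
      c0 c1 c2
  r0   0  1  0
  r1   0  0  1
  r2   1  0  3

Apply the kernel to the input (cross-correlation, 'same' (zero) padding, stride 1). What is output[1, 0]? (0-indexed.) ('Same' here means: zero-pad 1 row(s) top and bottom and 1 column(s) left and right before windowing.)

The receptive field on the zero-padded input at this output position is [0 -5 6 / 0 0 1 / 0 1 8]. Elementwise product with the kernel and sum: -5·1 + 1·1 + 0·1 + 8·3.

20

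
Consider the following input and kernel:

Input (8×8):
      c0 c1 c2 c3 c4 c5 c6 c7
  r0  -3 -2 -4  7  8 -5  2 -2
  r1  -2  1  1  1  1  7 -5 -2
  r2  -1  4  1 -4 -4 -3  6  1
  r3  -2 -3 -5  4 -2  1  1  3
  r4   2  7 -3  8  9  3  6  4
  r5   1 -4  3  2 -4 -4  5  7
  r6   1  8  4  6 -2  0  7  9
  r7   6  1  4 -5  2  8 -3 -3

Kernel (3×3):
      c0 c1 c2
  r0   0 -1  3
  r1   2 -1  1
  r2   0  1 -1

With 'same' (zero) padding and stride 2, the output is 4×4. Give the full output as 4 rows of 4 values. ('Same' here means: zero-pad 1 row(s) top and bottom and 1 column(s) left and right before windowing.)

-2 7 -5 -17
11 -4 10 -14
3 43 15 10
-1 30 0 18

Output[0,0]: The receptive field on the zero-padded input at this output position is [0 0 0 / 0 -3 -2 / 0 -2 1]. Elementwise product with the kernel and sum: 0·-1 + 0·3 + 0·2 + -3·-1 + -2·1 + -2·1 + 1·-1.
Output[0,1]: The receptive field on the zero-padded input at this output position is [0 0 0 / -2 -4 7 / 1 1 1]. Elementwise product with the kernel and sum: 0·-1 + 0·3 + -2·2 + -4·-1 + 7·1 + 1·1 + 1·-1.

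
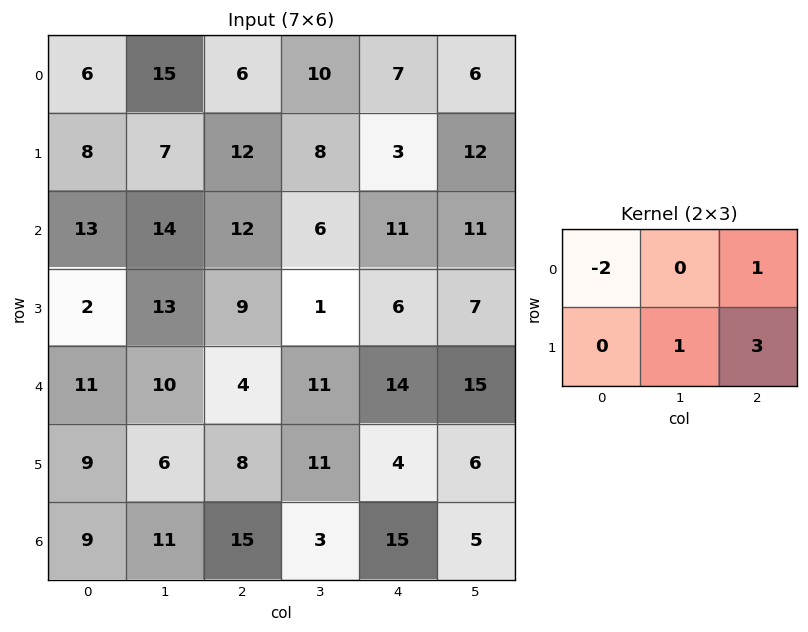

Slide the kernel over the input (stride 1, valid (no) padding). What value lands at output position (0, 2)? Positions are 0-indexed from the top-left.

12

The receptive field on the input at this output position is [6 10 7 / 12 8 3]. Elementwise product with the kernel and sum: 6·-2 + 7·1 + 8·1 + 3·3.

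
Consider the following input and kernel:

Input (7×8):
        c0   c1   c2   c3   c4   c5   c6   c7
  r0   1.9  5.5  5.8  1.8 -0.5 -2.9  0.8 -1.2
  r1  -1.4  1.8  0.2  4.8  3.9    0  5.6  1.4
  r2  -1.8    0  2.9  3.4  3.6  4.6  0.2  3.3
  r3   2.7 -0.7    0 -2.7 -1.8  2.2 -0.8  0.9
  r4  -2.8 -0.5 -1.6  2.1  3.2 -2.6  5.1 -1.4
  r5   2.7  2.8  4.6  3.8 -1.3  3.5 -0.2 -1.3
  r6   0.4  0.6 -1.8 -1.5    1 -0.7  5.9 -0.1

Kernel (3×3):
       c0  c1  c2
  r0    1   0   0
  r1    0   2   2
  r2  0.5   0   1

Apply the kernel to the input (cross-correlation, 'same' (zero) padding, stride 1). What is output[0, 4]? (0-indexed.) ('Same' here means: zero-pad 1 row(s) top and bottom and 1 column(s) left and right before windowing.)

-4.4

The receptive field on the zero-padded input at this output position is [0 0 0 / 1.8 -0.5 -2.9 / 4.8 3.9 0]. Elementwise product with the kernel and sum: 0·1 + -0.5·2 + -2.9·2 + 4.8·0.5 + 0·1.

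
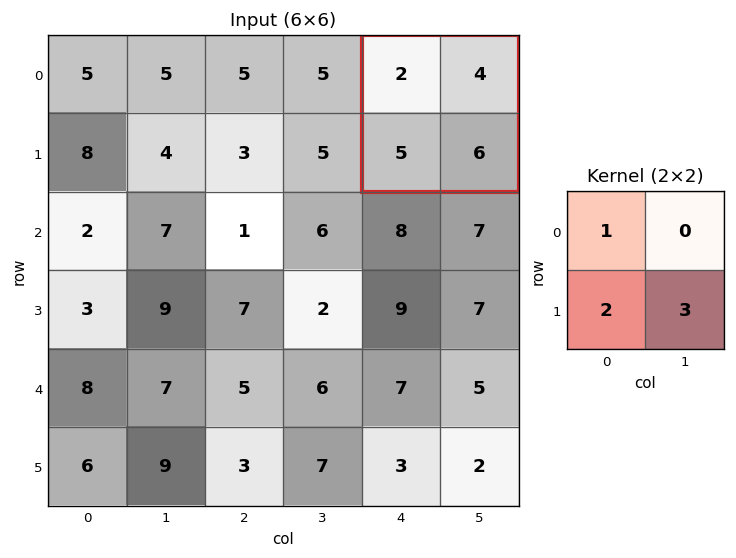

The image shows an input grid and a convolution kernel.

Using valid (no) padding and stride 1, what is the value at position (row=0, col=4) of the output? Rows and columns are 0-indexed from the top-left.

30

The receptive field on the input at this output position is [2 4 / 5 6]. Elementwise product with the kernel and sum: 2·1 + 5·2 + 6·3.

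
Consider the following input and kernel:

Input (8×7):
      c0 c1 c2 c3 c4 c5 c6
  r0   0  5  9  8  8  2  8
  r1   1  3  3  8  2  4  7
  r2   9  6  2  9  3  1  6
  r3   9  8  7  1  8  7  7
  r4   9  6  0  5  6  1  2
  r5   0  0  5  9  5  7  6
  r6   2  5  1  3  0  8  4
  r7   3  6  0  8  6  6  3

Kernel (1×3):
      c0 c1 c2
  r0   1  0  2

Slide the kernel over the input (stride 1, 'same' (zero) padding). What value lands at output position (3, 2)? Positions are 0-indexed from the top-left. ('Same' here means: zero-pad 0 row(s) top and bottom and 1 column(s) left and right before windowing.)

The receptive field on the zero-padded input at this output position is [8 7 1]. Elementwise product with the kernel and sum: 8·1 + 1·2.

10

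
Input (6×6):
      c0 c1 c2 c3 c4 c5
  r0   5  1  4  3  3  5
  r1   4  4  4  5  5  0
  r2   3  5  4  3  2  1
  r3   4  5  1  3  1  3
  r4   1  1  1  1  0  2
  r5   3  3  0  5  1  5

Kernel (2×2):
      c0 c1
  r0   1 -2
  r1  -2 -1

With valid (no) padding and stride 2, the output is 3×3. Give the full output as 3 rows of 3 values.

Output[0,0]: The receptive field on the input at this output position is [5 1 / 4 4]. Elementwise product with the kernel and sum: 5·1 + 1·-2 + 4·-2 + 4·-1.
Output[0,1]: The receptive field on the input at this output position is [4 3 / 4 5]. Elementwise product with the kernel and sum: 4·1 + 3·-2 + 4·-2 + 5·-1.

-9 -15 -17
-20 -7 -5
-10 -6 -11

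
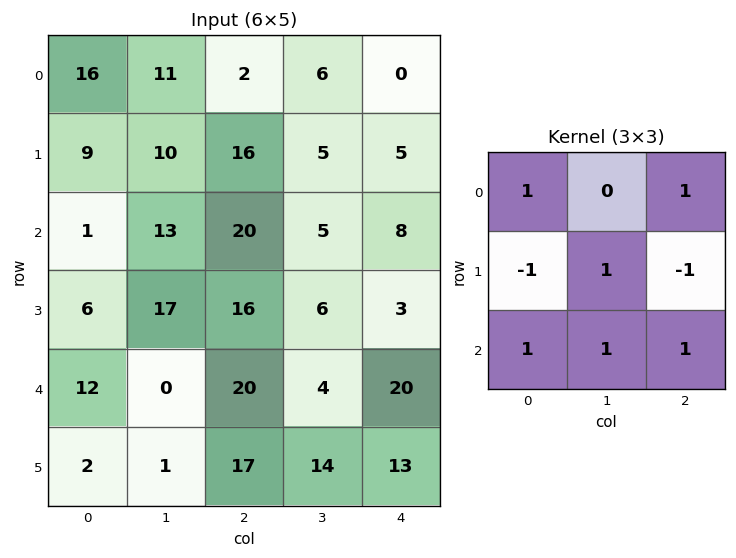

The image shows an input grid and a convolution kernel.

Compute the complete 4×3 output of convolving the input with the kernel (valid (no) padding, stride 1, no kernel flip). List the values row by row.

37 56 19
56 56 23
48 35 59
10 71 27

Output[0,0]: The receptive field on the input at this output position is [16 11 2 / 9 10 16 / 1 13 20]. Elementwise product with the kernel and sum: 16·1 + 2·1 + 9·-1 + 10·1 + 16·-1 + 1·1 + 13·1 + 20·1.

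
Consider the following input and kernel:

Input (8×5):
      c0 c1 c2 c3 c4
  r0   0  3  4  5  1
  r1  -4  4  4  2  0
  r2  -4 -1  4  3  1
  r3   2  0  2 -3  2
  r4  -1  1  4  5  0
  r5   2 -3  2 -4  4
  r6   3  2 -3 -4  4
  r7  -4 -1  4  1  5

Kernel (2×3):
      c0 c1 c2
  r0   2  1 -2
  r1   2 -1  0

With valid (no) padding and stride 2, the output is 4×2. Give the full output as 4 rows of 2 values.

Output[0,0]: The receptive field on the input at this output position is [0 3 4 / -4 4 4]. Elementwise product with the kernel and sum: 0·2 + 3·1 + 4·-2 + -4·2 + 4·-1.
Output[0,1]: The receptive field on the input at this output position is [4 5 1 / 4 2 0]. Elementwise product with the kernel and sum: 4·2 + 5·1 + 1·-2 + 4·2 + 2·-1.

-17 17
-13 16
-2 21
7 -11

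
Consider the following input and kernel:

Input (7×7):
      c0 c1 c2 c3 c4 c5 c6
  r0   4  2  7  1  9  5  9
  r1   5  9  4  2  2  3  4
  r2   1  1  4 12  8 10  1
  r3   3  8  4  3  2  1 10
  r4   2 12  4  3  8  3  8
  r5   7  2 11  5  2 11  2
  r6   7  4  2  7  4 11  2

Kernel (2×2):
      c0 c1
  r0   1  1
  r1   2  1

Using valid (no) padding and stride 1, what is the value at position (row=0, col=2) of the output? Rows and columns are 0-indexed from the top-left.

18

The receptive field on the input at this output position is [7 1 / 4 2]. Elementwise product with the kernel and sum: 7·1 + 1·1 + 4·2 + 2·1.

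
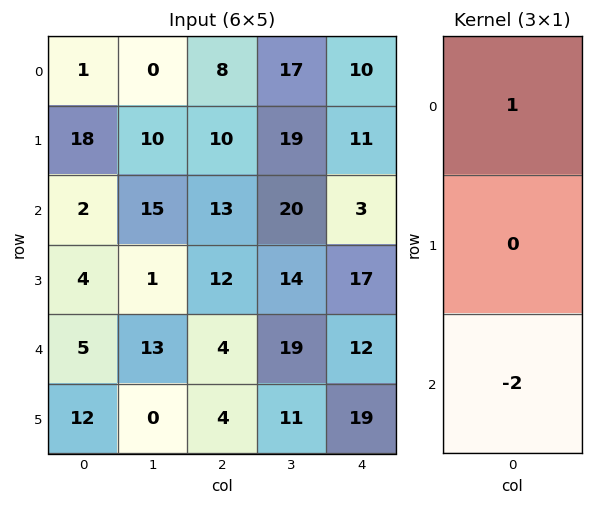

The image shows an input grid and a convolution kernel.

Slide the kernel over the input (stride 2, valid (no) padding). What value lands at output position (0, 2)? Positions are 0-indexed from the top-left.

The receptive field on the input at this output position is [10 / 11 / 3]. Elementwise product with the kernel and sum: 10·1 + 3·-2.

4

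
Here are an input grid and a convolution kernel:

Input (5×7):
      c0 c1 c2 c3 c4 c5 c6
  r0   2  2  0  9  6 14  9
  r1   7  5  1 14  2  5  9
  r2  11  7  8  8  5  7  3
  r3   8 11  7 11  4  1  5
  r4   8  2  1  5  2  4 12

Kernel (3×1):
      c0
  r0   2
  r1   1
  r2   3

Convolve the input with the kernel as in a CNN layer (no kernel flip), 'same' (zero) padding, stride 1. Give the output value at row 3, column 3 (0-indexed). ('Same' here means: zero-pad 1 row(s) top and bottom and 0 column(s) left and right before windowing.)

42

The receptive field on the zero-padded input at this output position is [8 / 11 / 5]. Elementwise product with the kernel and sum: 8·2 + 11·1 + 5·3.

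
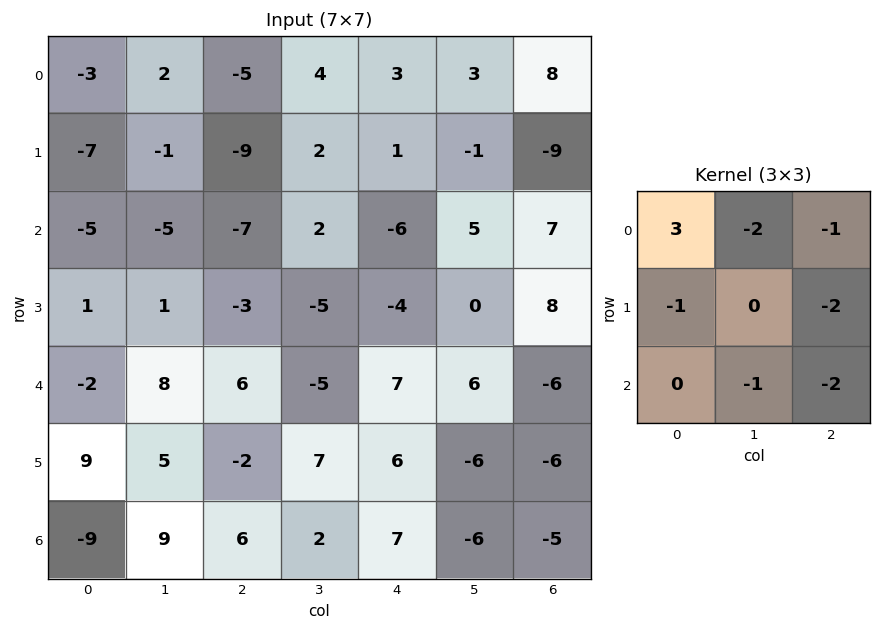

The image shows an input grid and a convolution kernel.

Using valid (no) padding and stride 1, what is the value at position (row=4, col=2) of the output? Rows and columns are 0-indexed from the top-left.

The receptive field on the input at this output position is [6 -5 7 / -2 7 6 / 6 2 7]. Elementwise product with the kernel and sum: 6·3 + -5·-2 + 7·-1 + -2·-1 + 6·-2 + 2·-1 + 7·-2.

-5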